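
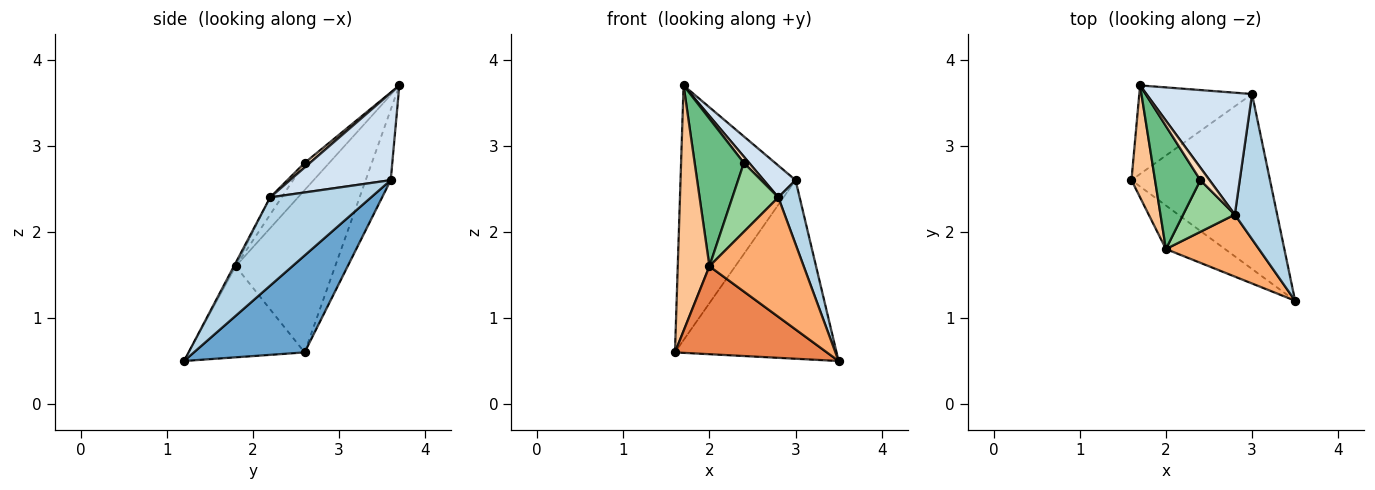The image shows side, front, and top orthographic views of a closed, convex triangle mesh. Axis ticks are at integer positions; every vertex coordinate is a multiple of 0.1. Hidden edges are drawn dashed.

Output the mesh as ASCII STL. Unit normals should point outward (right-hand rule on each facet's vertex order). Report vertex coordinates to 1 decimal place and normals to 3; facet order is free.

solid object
 facet normal 0.440 0.642 -0.629
  outer loop
   vertex 3.0 3.6 2.6
   vertex 3.5 1.2 0.5
   vertex 1.6 2.6 0.6
  endloop
 endfacet
 facet normal -0.201 0.925 -0.322
  outer loop
   vertex 3.0 3.6 2.6
   vertex 1.6 2.6 0.6
   vertex 1.7 3.7 3.7
  endloop
 endfacet
 facet normal 0.886 -0.187 0.425
  outer loop
   vertex 3.0 3.6 2.6
   vertex 2.8 2.2 2.4
   vertex 3.5 1.2 0.5
  endloop
 endfacet
 facet normal 0.624 -0.197 0.756
  outer loop
   vertex 3.0 3.6 2.6
   vertex 1.7 3.7 3.7
   vertex 2.8 2.2 2.4
  endloop
 endfacet
 facet normal -0.564 -0.740 -0.366
  outer loop
   vertex 2.0 1.8 1.6
   vertex 1.6 2.6 0.6
   vertex 3.5 1.2 0.5
  endloop
 endfacet
 facet normal -0.017 -0.887 0.461
  outer loop
   vertex 2.0 1.8 1.6
   vertex 3.5 1.2 0.5
   vertex 2.8 2.2 2.4
  endloop
 endfacet
 facet normal -0.944 -0.301 0.137
  outer loop
   vertex 2.0 1.8 1.6
   vertex 1.7 3.7 3.7
   vertex 1.6 2.6 0.6
  endloop
 endfacet
 facet normal 0.408 -0.408 0.816
  outer loop
   vertex 2.4 2.6 2.8
   vertex 2.8 2.2 2.4
   vertex 1.7 3.7 3.7
  endloop
 endfacet
 facet normal -0.359 -0.717 0.598
  outer loop
   vertex 2.4 2.6 2.8
   vertex 1.7 3.7 3.7
   vertex 2.0 1.8 1.6
  endloop
 endfacet
 facet normal -0.196 -0.784 0.588
  outer loop
   vertex 2.4 2.6 2.8
   vertex 2.0 1.8 1.6
   vertex 2.8 2.2 2.4
  endloop
 endfacet
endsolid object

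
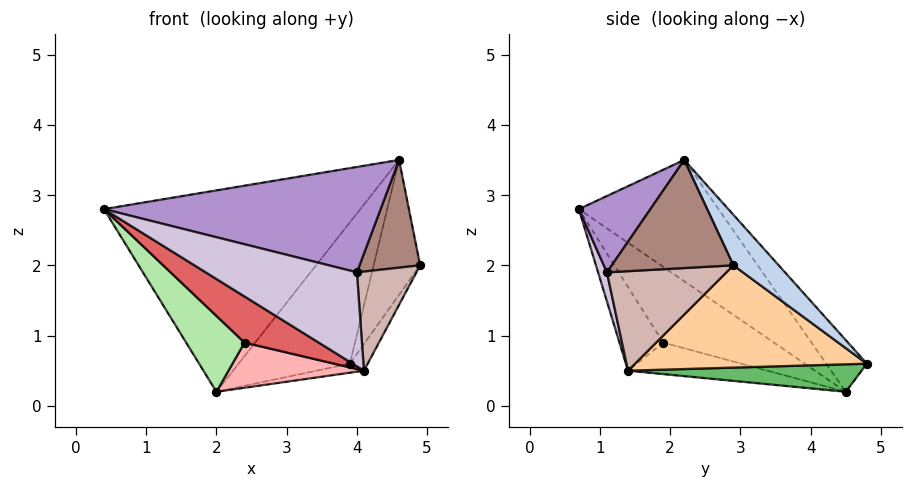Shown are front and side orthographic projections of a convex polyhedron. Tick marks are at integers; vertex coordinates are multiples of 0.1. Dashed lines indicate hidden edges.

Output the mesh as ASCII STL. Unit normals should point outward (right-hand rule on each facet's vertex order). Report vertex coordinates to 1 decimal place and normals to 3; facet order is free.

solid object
 facet normal -0.340 0.624 0.703
  outer loop
   vertex 4.6 2.2 3.5
   vertex 2.0 4.5 0.2
   vertex 0.4 0.7 2.8
  endloop
 endfacet
 facet normal 0.631 0.647 0.428
  outer loop
   vertex 3.9 4.8 0.6
   vertex 4.6 2.2 3.5
   vertex 4.9 2.9 2.0
  endloop
 endfacet
 facet normal -0.252 0.690 0.679
  outer loop
   vertex 3.9 4.8 0.6
   vertex 2.0 4.5 0.2
   vertex 4.6 2.2 3.5
  endloop
 endfacet
 facet normal 0.852 0.065 -0.520
  outer loop
   vertex 3.9 4.8 0.6
   vertex 4.9 2.9 2.0
   vertex 4.1 1.4 0.5
  endloop
 endfacet
 facet normal 0.200 0.041 -0.979
  outer loop
   vertex 3.9 4.8 0.6
   vertex 4.1 1.4 0.5
   vertex 2.0 4.5 0.2
  endloop
 endfacet
 facet normal -0.559 -0.295 -0.775
  outer loop
   vertex 2.4 1.9 0.9
   vertex 0.4 0.7 2.8
   vertex 2.0 4.5 0.2
  endloop
 endfacet
 facet normal -0.345 -0.586 -0.733
  outer loop
   vertex 2.4 1.9 0.9
   vertex 4.1 1.4 0.5
   vertex 0.4 0.7 2.8
  endloop
 endfacet
 facet normal -0.299 -0.291 -0.909
  outer loop
   vertex 2.4 1.9 0.9
   vertex 2.0 4.5 0.2
   vertex 4.1 1.4 0.5
  endloop
 endfacet
 facet normal 0.217 -0.840 0.496
  outer loop
   vertex 4.0 1.1 1.9
   vertex 4.6 2.2 3.5
   vertex 0.4 0.7 2.8
  endloop
 endfacet
 facet normal 0.057 -0.977 -0.205
  outer loop
   vertex 4.0 1.1 1.9
   vertex 0.4 0.7 2.8
   vertex 4.1 1.4 0.5
  endloop
 endfacet
 facet normal 0.895 -0.446 -0.029
  outer loop
   vertex 4.0 1.1 1.9
   vertex 4.9 2.9 2.0
   vertex 4.6 2.2 3.5
  endloop
 endfacet
 facet normal 0.895 -0.446 -0.032
  outer loop
   vertex 4.0 1.1 1.9
   vertex 4.1 1.4 0.5
   vertex 4.9 2.9 2.0
  endloop
 endfacet
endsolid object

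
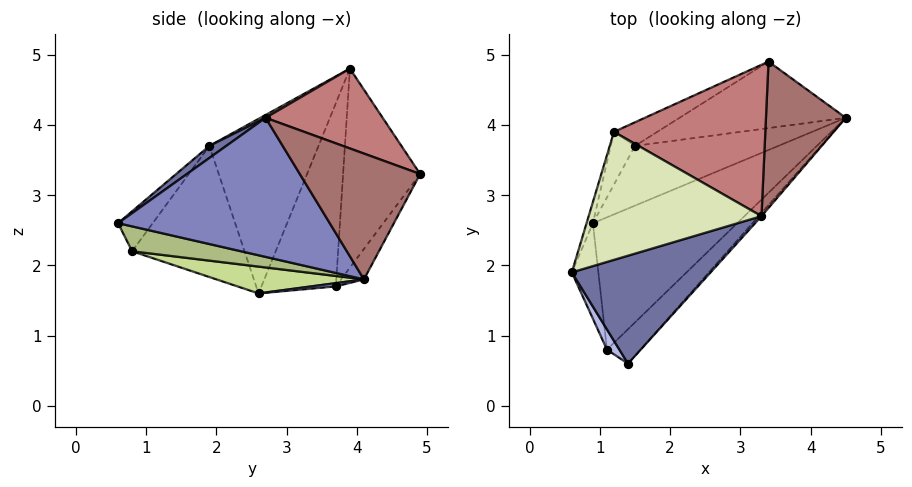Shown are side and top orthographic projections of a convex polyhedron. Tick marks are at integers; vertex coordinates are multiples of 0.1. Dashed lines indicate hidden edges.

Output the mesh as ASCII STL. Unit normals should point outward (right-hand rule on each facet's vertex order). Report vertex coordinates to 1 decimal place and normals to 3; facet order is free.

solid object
 facet normal 0.068 -0.620 0.782
  outer loop
   vertex 3.3 2.7 4.1
   vertex 0.6 1.9 3.7
   vertex 1.4 0.6 2.6
  endloop
 endfacet
 facet normal 0.747 -0.665 -0.015
  outer loop
   vertex 3.3 2.7 4.1
   vertex 1.4 0.6 2.6
   vertex 4.5 4.1 1.8
  endloop
 endfacet
 facet normal 0.023 0.078 -0.997
  outer loop
   vertex 1.5 3.7 1.7
   vertex 4.5 4.1 1.8
   vertex 0.9 2.6 1.6
  endloop
 endfacet
 facet normal -0.732 -0.643 0.227
  outer loop
   vertex 1.1 0.8 2.2
   vertex 1.4 0.6 2.6
   vertex 0.6 1.9 3.7
  endloop
 endfacet
 facet normal -0.965 -0.172 -0.195
  outer loop
   vertex 1.1 0.8 2.2
   vertex 0.6 1.9 3.7
   vertex 0.9 2.6 1.6
  endloop
 endfacet
 facet normal 0.486 -0.580 -0.654
  outer loop
   vertex 1.1 0.8 2.2
   vertex 4.5 4.1 1.8
   vertex 1.4 0.6 2.6
  endloop
 endfacet
 facet normal 0.175 -0.294 -0.940
  outer loop
   vertex 1.1 0.8 2.2
   vertex 0.9 2.6 1.6
   vertex 4.5 4.1 1.8
  endloop
 endfacet
 facet normal 0.014 -0.485 0.874
  outer loop
   vertex 1.2 3.9 4.8
   vertex 0.6 1.9 3.7
   vertex 3.3 2.7 4.1
  endloop
 endfacet
 facet normal -0.952 0.305 -0.034
  outer loop
   vertex 1.2 3.9 4.8
   vertex 0.9 2.6 1.6
   vertex 0.6 1.9 3.7
  endloop
 endfacet
 facet normal -0.868 0.484 -0.115
  outer loop
   vertex 1.2 3.9 4.8
   vertex 1.5 3.7 1.7
   vertex 0.9 2.6 1.6
  endloop
 endfacet
 facet normal -0.096 0.848 -0.522
  outer loop
   vertex 3.4 4.9 3.3
   vertex 4.5 4.1 1.8
   vertex 1.5 3.7 1.7
  endloop
 endfacet
 facet normal -0.468 0.878 -0.102
  outer loop
   vertex 3.4 4.9 3.3
   vertex 1.5 3.7 1.7
   vertex 1.2 3.9 4.8
  endloop
 endfacet
 facet normal 0.834 0.155 0.529
  outer loop
   vertex 3.4 4.9 3.3
   vertex 3.3 2.7 4.1
   vertex 4.5 4.1 1.8
  endloop
 endfacet
 facet normal 0.447 0.288 0.847
  outer loop
   vertex 3.4 4.9 3.3
   vertex 1.2 3.9 4.8
   vertex 3.3 2.7 4.1
  endloop
 endfacet
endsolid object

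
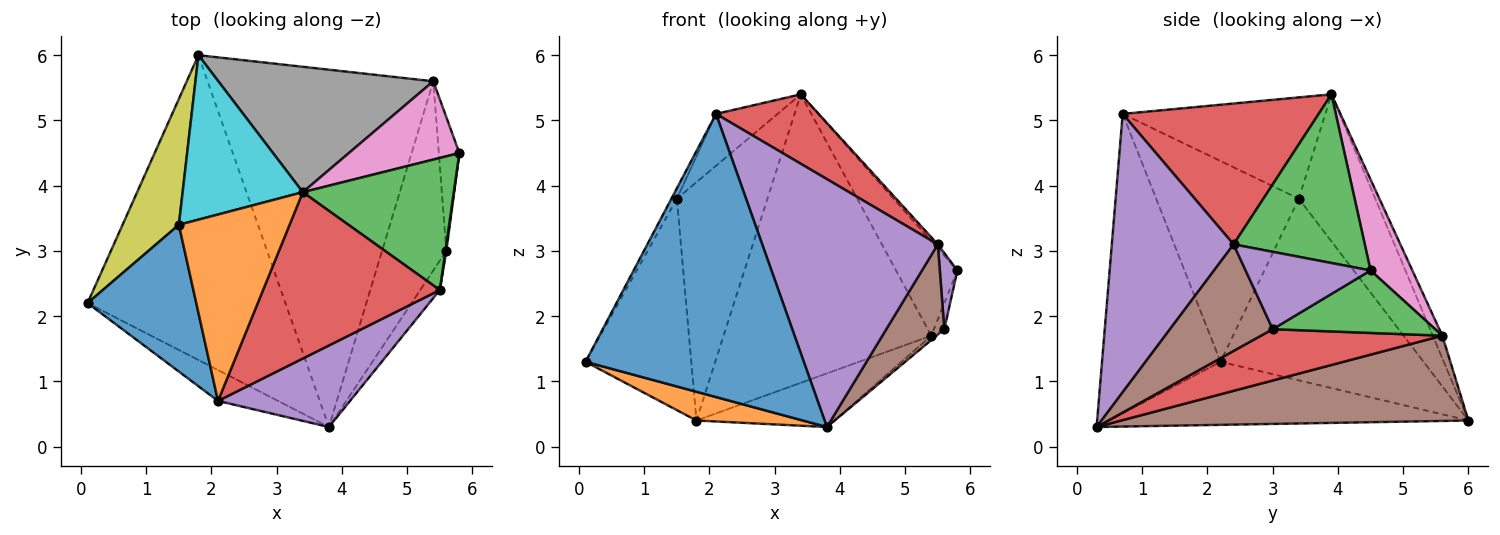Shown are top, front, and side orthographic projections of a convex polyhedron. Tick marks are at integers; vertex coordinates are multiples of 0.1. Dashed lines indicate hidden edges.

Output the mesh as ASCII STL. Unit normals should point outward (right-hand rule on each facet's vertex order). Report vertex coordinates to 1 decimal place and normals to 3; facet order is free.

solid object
 facet normal -0.475 -0.875 -0.095
  outer loop
   vertex 2.1 0.7 5.1
   vertex 0.1 2.2 1.3
   vertex 3.8 0.3 0.3
  endloop
 endfacet
 facet normal -0.302 -0.089 -0.949
  outer loop
   vertex 1.8 6.0 0.4
   vertex 3.8 0.3 0.3
   vertex 0.1 2.2 1.3
  endloop
 endfacet
 facet normal 0.745 0.021 0.667
  outer loop
   vertex 5.5 2.4 3.1
   vertex 5.8 4.5 2.7
   vertex 3.4 3.9 5.4
  endloop
 endfacet
 facet normal 0.592 -0.310 0.743
  outer loop
   vertex 5.5 2.4 3.1
   vertex 3.4 3.9 5.4
   vertex 2.1 0.7 5.1
  endloop
 endfacet
 facet normal 0.550 -0.793 0.261
  outer loop
   vertex 5.5 2.4 3.1
   vertex 2.1 0.7 5.1
   vertex 3.8 0.3 0.3
  endloop
 endfacet
 facet normal 0.350 0.139 -0.926
  outer loop
   vertex 5.4 5.6 1.7
   vertex 3.8 0.3 0.3
   vertex 1.8 6.0 0.4
  endloop
 endfacet
 facet normal 0.465 0.682 0.565
  outer loop
   vertex 5.4 5.6 1.7
   vertex 3.4 3.9 5.4
   vertex 5.8 4.5 2.7
  endloop
 endfacet
 facet normal -0.042 0.916 0.398
  outer loop
   vertex 5.4 5.6 1.7
   vertex 1.8 6.0 0.4
   vertex 3.4 3.9 5.4
  endloop
 endfacet
 facet normal -0.855 0.445 0.265
  outer loop
   vertex 1.5 3.4 3.8
   vertex 1.8 6.0 0.4
   vertex 0.1 2.2 1.3
  endloop
 endfacet
 facet normal -0.571 0.676 0.466
  outer loop
   vertex 1.5 3.4 3.8
   vertex 3.4 3.9 5.4
   vertex 1.8 6.0 0.4
  endloop
 endfacet
 facet normal -0.879 0.034 0.476
  outer loop
   vertex 1.5 3.4 3.8
   vertex 0.1 2.2 1.3
   vertex 2.1 0.7 5.1
  endloop
 endfacet
 facet normal -0.661 0.201 0.723
  outer loop
   vertex 1.5 3.4 3.8
   vertex 2.1 0.7 5.1
   vertex 3.4 3.9 5.4
  endloop
 endfacet
 facet normal 0.948 0.061 -0.312
  outer loop
   vertex 5.6 3.0 1.8
   vertex 5.4 5.6 1.7
   vertex 5.8 4.5 2.7
  endloop
 endfacet
 facet normal 0.624 0.018 -0.781
  outer loop
   vertex 5.6 3.0 1.8
   vertex 3.8 0.3 0.3
   vertex 5.4 5.6 1.7
  endloop
 endfacet
 facet normal 0.990 -0.139 0.012
  outer loop
   vertex 5.6 3.0 1.8
   vertex 5.8 4.5 2.7
   vertex 5.5 2.4 3.1
  endloop
 endfacet
 facet normal 0.860 -0.485 -0.158
  outer loop
   vertex 5.6 3.0 1.8
   vertex 5.5 2.4 3.1
   vertex 3.8 0.3 0.3
  endloop
 endfacet
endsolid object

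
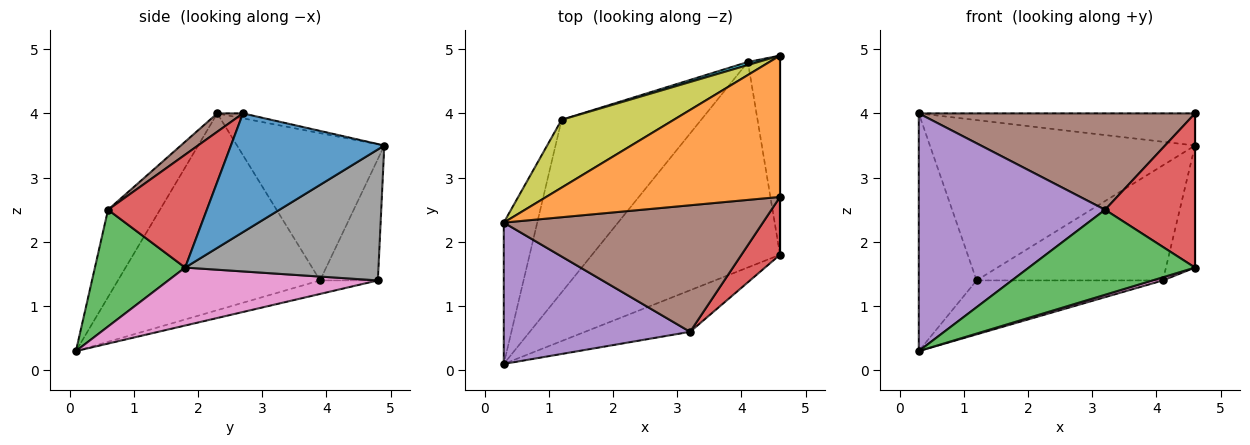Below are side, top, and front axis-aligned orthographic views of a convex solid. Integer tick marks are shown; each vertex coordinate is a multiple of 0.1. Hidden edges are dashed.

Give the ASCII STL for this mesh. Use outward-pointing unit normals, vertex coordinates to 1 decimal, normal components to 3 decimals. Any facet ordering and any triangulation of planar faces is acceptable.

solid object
 facet normal 1.000 0.000 0.000
  outer loop
   vertex 4.6 1.8 1.6
   vertex 4.6 4.9 3.5
   vertex 4.6 2.7 4.0
  endloop
 endfacet
 facet normal -0.021 0.222 0.975
  outer loop
   vertex 0.3 2.3 4.0
   vertex 4.6 2.7 4.0
   vertex 4.6 4.9 3.5
  endloop
 endfacet
 facet normal 0.439 -0.807 -0.395
  outer loop
   vertex 3.2 0.6 2.5
   vertex 0.3 0.1 0.3
   vertex 4.6 1.8 1.6
  endloop
 endfacet
 facet normal 0.717 -0.653 0.245
  outer loop
   vertex 3.2 0.6 2.5
   vertex 4.6 1.8 1.6
   vertex 4.6 2.7 4.0
  endloop
 endfacet
 facet normal -0.233 -0.836 0.497
  outer loop
   vertex 3.2 0.6 2.5
   vertex 0.3 2.3 4.0
   vertex 0.3 0.1 0.3
  endloop
 endfacet
 facet normal 0.056 -0.605 0.794
  outer loop
   vertex 3.2 0.6 2.5
   vertex 4.6 2.7 4.0
   vertex 0.3 2.3 4.0
  endloop
 endfacet
 facet normal 0.295 -0.015 -0.955
  outer loop
   vertex 4.1 4.8 1.4
   vertex 4.6 1.8 1.6
   vertex 0.3 0.1 0.3
  endloop
 endfacet
 facet normal 0.961 0.144 -0.236
  outer loop
   vertex 4.1 4.8 1.4
   vertex 4.6 4.9 3.5
   vertex 4.6 1.8 1.6
  endloop
 endfacet
 facet normal -0.455 0.820 0.347
  outer loop
   vertex 1.2 3.9 1.4
   vertex 0.3 2.3 4.0
   vertex 4.6 4.9 3.5
  endloop
 endfacet
 facet normal -0.296 0.955 0.025
  outer loop
   vertex 1.2 3.9 1.4
   vertex 4.6 4.9 3.5
   vertex 4.1 4.8 1.4
  endloop
 endfacet
 facet normal -0.949 0.271 -0.161
  outer loop
   vertex 1.2 3.9 1.4
   vertex 0.3 0.1 0.3
   vertex 0.3 2.3 4.0
  endloop
 endfacet
 facet normal -0.092 0.297 -0.950
  outer loop
   vertex 1.2 3.9 1.4
   vertex 4.1 4.8 1.4
   vertex 0.3 0.1 0.3
  endloop
 endfacet
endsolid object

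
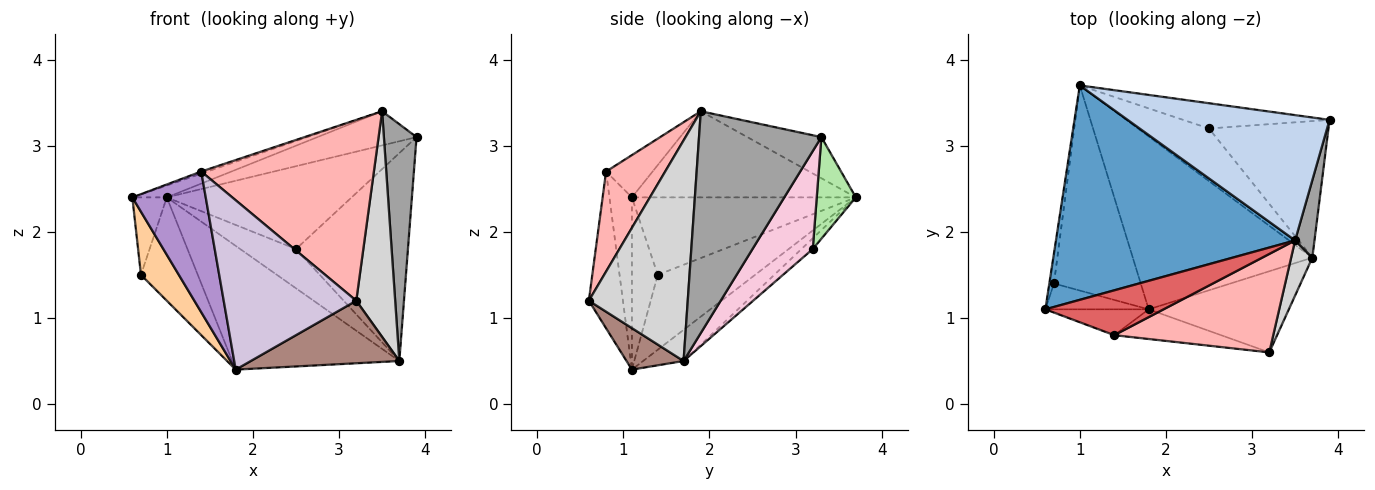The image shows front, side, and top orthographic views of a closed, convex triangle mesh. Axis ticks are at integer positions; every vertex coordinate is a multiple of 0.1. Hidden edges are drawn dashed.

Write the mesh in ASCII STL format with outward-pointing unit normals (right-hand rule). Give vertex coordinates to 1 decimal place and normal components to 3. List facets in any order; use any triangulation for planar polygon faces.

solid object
 facet normal -0.338 0.052 0.940
  outer loop
   vertex 3.5 1.9 3.4
   vertex 1.0 3.7 2.4
   vertex 0.6 1.1 2.4
  endloop
 endfacet
 facet normal -0.193 0.258 0.947
  outer loop
   vertex 3.5 1.9 3.4
   vertex 3.9 3.3 3.1
   vertex 1.0 3.7 2.4
  endloop
 endfacet
 facet normal -0.987 0.152 -0.059
  outer loop
   vertex 0.7 1.4 1.5
   vertex 0.6 1.1 2.4
   vertex 1.0 3.7 2.4
  endloop
 endfacet
 facet normal -0.534 -0.783 -0.320
  outer loop
   vertex 0.7 1.4 1.5
   vertex 1.8 1.1 0.4
   vertex 0.6 1.1 2.4
  endloop
 endfacet
 facet normal -0.610 0.356 -0.707
  outer loop
   vertex 0.7 1.4 1.5
   vertex 1.0 3.7 2.4
   vertex 1.8 1.1 0.4
  endloop
 endfacet
 facet normal 0.198 0.938 -0.286
  outer loop
   vertex 2.5 3.2 1.8
   vertex 1.0 3.7 2.4
   vertex 3.9 3.3 3.1
  endloop
 endfacet
 facet normal -0.336 0.044 0.941
  outer loop
   vertex 1.4 0.8 2.7
   vertex 3.5 1.9 3.4
   vertex 0.6 1.1 2.4
  endloop
 endfacet
 facet normal 0.288 -0.841 0.458
  outer loop
   vertex 1.4 0.8 2.7
   vertex 3.2 0.6 1.2
   vertex 3.5 1.9 3.4
  endloop
 endfacet
 facet normal -0.288 -0.942 -0.173
  outer loop
   vertex 1.4 0.8 2.7
   vertex 0.6 1.1 2.4
   vertex 1.8 1.1 0.4
  endloop
 endfacet
 facet normal -0.245 -0.955 -0.167
  outer loop
   vertex 1.4 0.8 2.7
   vertex 1.8 1.1 0.4
   vertex 3.2 0.6 1.2
  endloop
 endfacet
 facet normal 0.228 -0.594 -0.771
  outer loop
   vertex 3.7 1.7 0.5
   vertex 3.2 0.6 1.2
   vertex 1.8 1.1 0.4
  endloop
 endfacet
 facet normal -0.140 0.576 -0.805
  outer loop
   vertex 3.7 1.7 0.5
   vertex 1.8 1.1 0.4
   vertex 1.0 3.7 2.4
  endloop
 endfacet
 facet normal -0.121 0.593 -0.796
  outer loop
   vertex 3.7 1.7 0.5
   vertex 1.0 3.7 2.4
   vertex 2.5 3.2 1.8
  endloop
 endfacet
 facet normal 0.410 0.762 -0.501
  outer loop
   vertex 3.7 1.7 0.5
   vertex 2.5 3.2 1.8
   vertex 3.9 3.3 3.1
  endloop
 endfacet
 facet normal 0.963 -0.257 0.084
  outer loop
   vertex 3.7 1.7 0.5
   vertex 3.9 3.3 3.1
   vertex 3.5 1.9 3.4
  endloop
 endfacet
 facet normal 0.927 -0.365 0.089
  outer loop
   vertex 3.7 1.7 0.5
   vertex 3.5 1.9 3.4
   vertex 3.2 0.6 1.2
  endloop
 endfacet
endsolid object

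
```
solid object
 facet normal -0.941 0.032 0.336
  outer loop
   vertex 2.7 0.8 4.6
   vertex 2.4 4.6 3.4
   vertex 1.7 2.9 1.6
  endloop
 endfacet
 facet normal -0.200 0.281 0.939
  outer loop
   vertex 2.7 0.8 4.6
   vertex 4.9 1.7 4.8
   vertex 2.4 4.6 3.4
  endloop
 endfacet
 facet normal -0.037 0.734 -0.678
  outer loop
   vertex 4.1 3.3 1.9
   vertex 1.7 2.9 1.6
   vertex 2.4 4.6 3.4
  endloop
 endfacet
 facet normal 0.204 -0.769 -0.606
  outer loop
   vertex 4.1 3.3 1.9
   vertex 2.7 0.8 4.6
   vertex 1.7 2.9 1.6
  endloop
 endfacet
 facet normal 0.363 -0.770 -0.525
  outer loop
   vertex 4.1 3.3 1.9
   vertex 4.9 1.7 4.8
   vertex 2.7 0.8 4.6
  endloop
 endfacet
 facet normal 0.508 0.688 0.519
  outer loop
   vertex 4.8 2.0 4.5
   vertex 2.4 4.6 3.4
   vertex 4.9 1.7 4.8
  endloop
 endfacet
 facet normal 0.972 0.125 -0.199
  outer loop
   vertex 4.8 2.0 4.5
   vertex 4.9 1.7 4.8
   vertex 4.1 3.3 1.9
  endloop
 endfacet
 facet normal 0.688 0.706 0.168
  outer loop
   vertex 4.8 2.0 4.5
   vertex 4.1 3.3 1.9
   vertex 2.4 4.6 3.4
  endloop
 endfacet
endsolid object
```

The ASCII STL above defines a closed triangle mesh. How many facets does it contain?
8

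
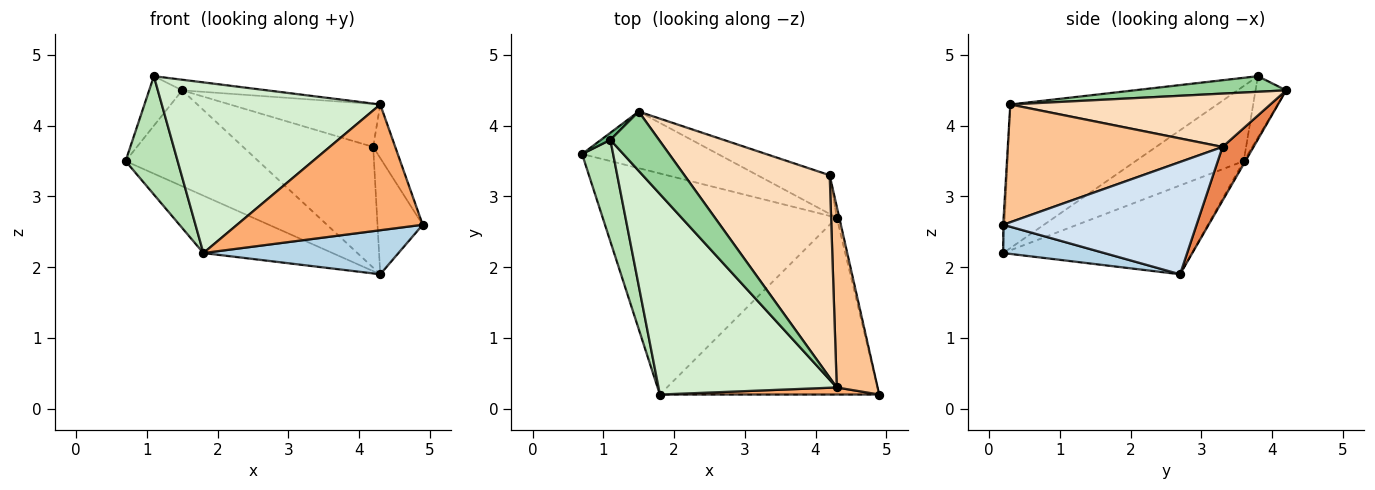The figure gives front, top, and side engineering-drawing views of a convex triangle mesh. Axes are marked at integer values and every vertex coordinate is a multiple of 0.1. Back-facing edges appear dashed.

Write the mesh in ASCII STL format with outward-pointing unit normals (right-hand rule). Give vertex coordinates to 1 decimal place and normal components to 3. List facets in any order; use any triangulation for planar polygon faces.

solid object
 facet normal -0.011 0.861 -0.508
  outer loop
   vertex 1.5 4.2 4.5
   vertex 4.3 2.7 1.9
   vertex 0.7 3.6 3.5
  endloop
 endfacet
 facet normal -0.345 0.236 -0.909
  outer loop
   vertex 1.8 0.2 2.2
   vertex 0.7 3.6 3.5
   vertex 4.3 2.7 1.9
  endloop
 endfacet
 facet normal 0.124 -0.240 -0.963
  outer loop
   vertex 1.8 0.2 2.2
   vertex 4.3 2.7 1.9
   vertex 4.9 0.2 2.6
  endloop
 endfacet
 facet normal 0.974 0.228 -0.022
  outer loop
   vertex 4.2 3.3 3.7
   vertex 4.9 0.2 2.6
   vertex 4.3 2.7 1.9
  endloop
 endfacet
 facet normal 0.221 0.929 -0.297
  outer loop
   vertex 4.2 3.3 3.7
   vertex 4.3 2.7 1.9
   vertex 1.5 4.2 4.5
  endloop
 endfacet
 facet normal -0.007 -0.998 0.056
  outer loop
   vertex 4.3 0.3 4.3
   vertex 1.8 0.2 2.2
   vertex 4.9 0.2 2.6
  endloop
 endfacet
 facet normal 0.940 0.097 0.326
  outer loop
   vertex 4.3 0.3 4.3
   vertex 4.9 0.2 2.6
   vertex 4.2 3.3 3.7
  endloop
 endfacet
 facet normal 0.338 0.195 0.921
  outer loop
   vertex 4.3 0.3 4.3
   vertex 4.2 3.3 3.7
   vertex 1.5 4.2 4.5
  endloop
 endfacet
 facet normal -0.677 0.729 0.104
  outer loop
   vertex 1.1 3.8 4.7
   vertex 1.5 4.2 4.5
   vertex 0.7 3.6 3.5
  endloop
 endfacet
 facet normal 0.301 0.168 0.939
  outer loop
   vertex 1.1 3.8 4.7
   vertex 4.3 0.3 4.3
   vertex 1.5 4.2 4.5
  endloop
 endfacet
 facet normal -0.844 -0.407 0.349
  outer loop
   vertex 1.1 3.8 4.7
   vertex 0.7 3.6 3.5
   vertex 1.8 0.2 2.2
  endloop
 endfacet
 facet normal -0.523 -0.552 0.649
  outer loop
   vertex 1.1 3.8 4.7
   vertex 1.8 0.2 2.2
   vertex 4.3 0.3 4.3
  endloop
 endfacet
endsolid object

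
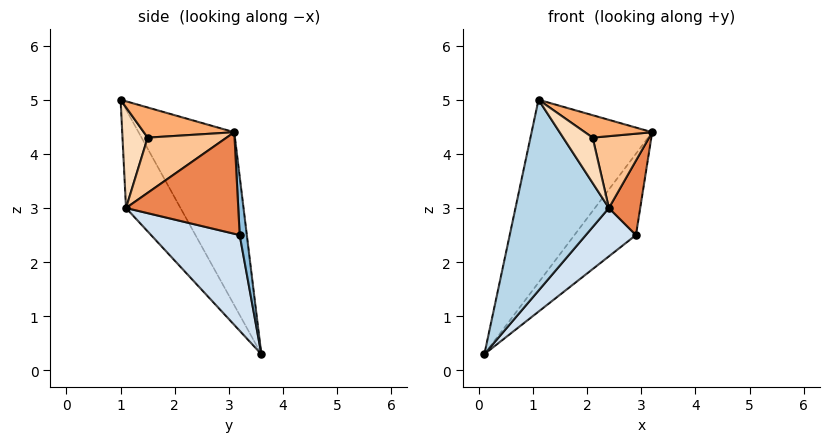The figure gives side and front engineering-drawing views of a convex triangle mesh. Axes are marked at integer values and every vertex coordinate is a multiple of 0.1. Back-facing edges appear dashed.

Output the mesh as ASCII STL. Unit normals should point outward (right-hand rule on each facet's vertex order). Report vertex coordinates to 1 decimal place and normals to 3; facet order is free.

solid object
 facet normal -0.541 0.682 0.492
  outer loop
   vertex 1.1 1.0 5.0
   vertex 3.2 3.1 4.4
   vertex 0.1 3.6 0.3
  endloop
 endfacet
 facet normal 0.115 0.993 0.034
  outer loop
   vertex 2.9 3.2 2.5
   vertex 0.1 3.6 0.3
   vertex 3.2 3.1 4.4
  endloop
 endfacet
 facet normal -0.472 -0.810 -0.348
  outer loop
   vertex 2.4 1.1 3.0
   vertex 1.1 1.0 5.0
   vertex 0.1 3.6 0.3
  endloop
 endfacet
 facet normal 0.558 -0.316 -0.768
  outer loop
   vertex 2.4 1.1 3.0
   vertex 0.1 3.6 0.3
   vertex 2.9 3.2 2.5
  endloop
 endfacet
 facet normal 0.950 -0.265 -0.164
  outer loop
   vertex 2.4 1.1 3.0
   vertex 2.9 3.2 2.5
   vertex 3.2 3.1 4.4
  endloop
 endfacet
 facet normal 0.651 -0.484 0.584
  outer loop
   vertex 2.1 1.5 4.3
   vertex 3.2 3.1 4.4
   vertex 1.1 1.0 5.0
  endloop
 endfacet
 facet normal 0.763 -0.546 0.344
  outer loop
   vertex 2.1 1.5 4.3
   vertex 2.4 1.1 3.0
   vertex 3.2 3.1 4.4
  endloop
 endfacet
 facet normal 0.606 -0.710 0.358
  outer loop
   vertex 2.1 1.5 4.3
   vertex 1.1 1.0 5.0
   vertex 2.4 1.1 3.0
  endloop
 endfacet
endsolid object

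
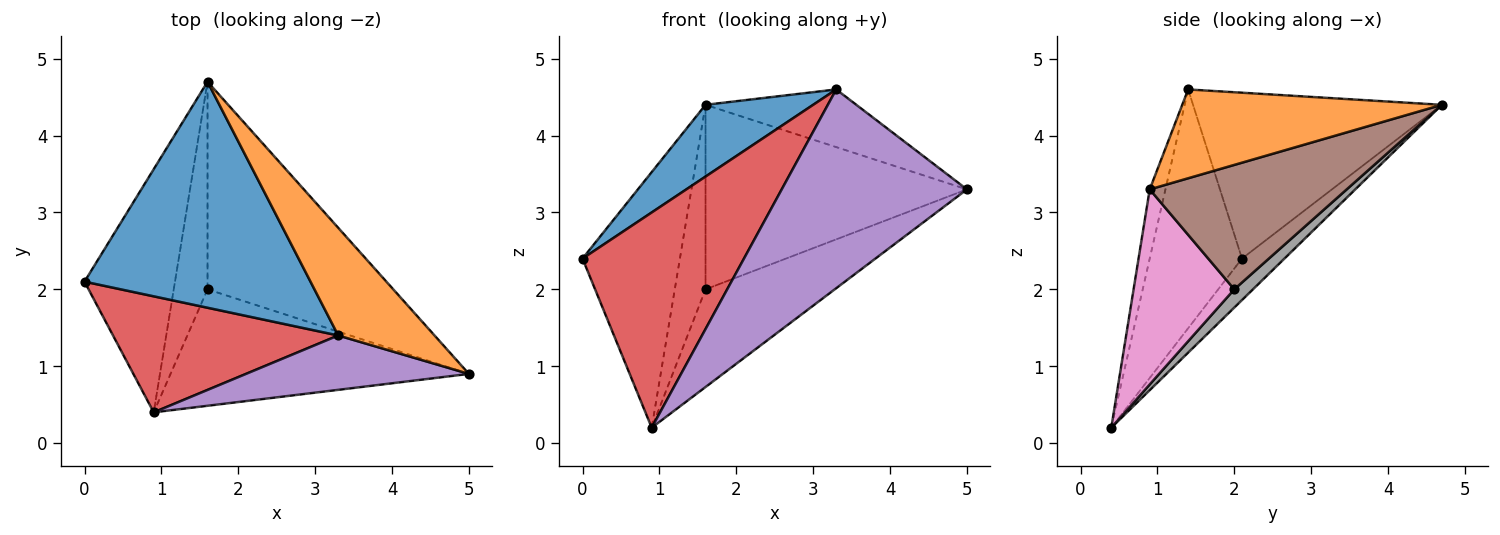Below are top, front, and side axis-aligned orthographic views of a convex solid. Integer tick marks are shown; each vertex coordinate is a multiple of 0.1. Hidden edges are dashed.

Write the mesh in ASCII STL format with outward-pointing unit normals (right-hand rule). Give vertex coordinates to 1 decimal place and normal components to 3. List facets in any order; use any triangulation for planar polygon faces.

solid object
 facet normal -0.573 -0.248 0.781
  outer loop
   vertex 3.3 1.4 4.6
   vertex 1.6 4.7 4.4
   vertex 0.0 2.1 2.4
  endloop
 endfacet
 facet normal 0.631 0.366 0.684
  outer loop
   vertex 3.3 1.4 4.6
   vertex 5.0 0.9 3.3
   vertex 1.6 4.7 4.4
  endloop
 endfacet
 facet normal -0.301 0.691 -0.657
  outer loop
   vertex 0.9 0.4 0.2
   vertex 0.0 2.1 2.4
   vertex 1.6 4.7 4.4
  endloop
 endfacet
 facet normal -0.449 -0.786 0.424
  outer loop
   vertex 0.9 0.4 0.2
   vertex 3.3 1.4 4.6
   vertex 0.0 2.1 2.4
  endloop
 endfacet
 facet normal -0.082 -0.961 0.263
  outer loop
   vertex 0.9 0.4 0.2
   vertex 5.0 0.9 3.3
   vertex 3.3 1.4 4.6
  endloop
 endfacet
 facet normal 0.448 0.594 -0.668
  outer loop
   vertex 1.6 2.0 2.0
   vertex 1.6 4.7 4.4
   vertex 5.0 0.9 3.3
  endloop
 endfacet
 facet normal 0.448 0.575 -0.685
  outer loop
   vertex 1.6 2.0 2.0
   vertex 5.0 0.9 3.3
   vertex 0.9 0.4 0.2
  endloop
 endfacet
 facet normal 0.374 0.616 -0.693
  outer loop
   vertex 1.6 2.0 2.0
   vertex 0.9 0.4 0.2
   vertex 1.6 4.7 4.4
  endloop
 endfacet
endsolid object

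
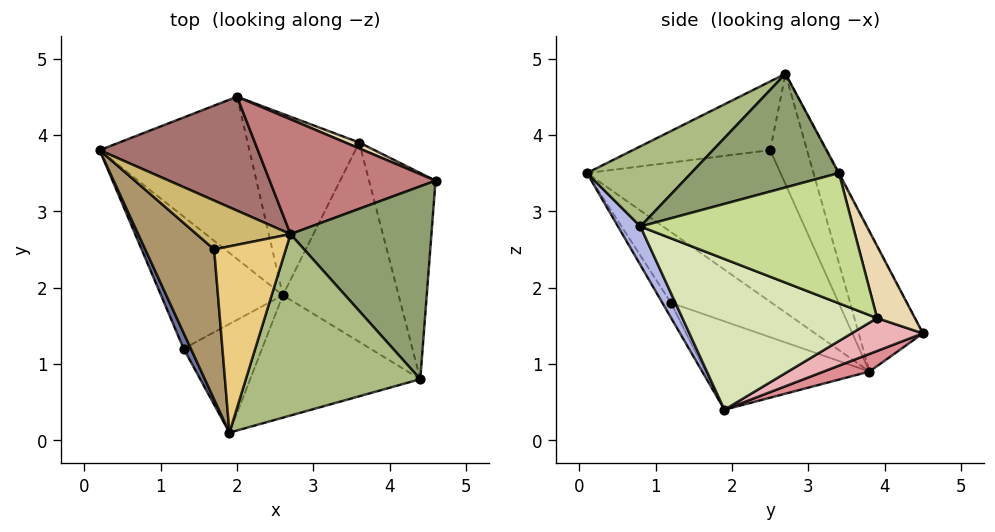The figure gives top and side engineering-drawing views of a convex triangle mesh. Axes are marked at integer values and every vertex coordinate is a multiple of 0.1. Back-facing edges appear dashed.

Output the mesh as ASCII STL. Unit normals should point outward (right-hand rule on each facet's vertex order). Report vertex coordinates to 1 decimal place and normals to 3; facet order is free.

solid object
 facet normal -0.928 -0.360 0.095
  outer loop
   vertex 1.3 1.2 1.8
   vertex 1.9 0.1 3.5
   vertex 0.2 3.8 0.9
  endloop
 endfacet
 facet normal -0.519 -0.467 -0.716
  outer loop
   vertex 1.3 1.2 1.8
   vertex 0.2 3.8 0.9
   vertex 2.6 1.9 0.4
  endloop
 endfacet
 facet normal -0.098 -0.851 -0.516
  outer loop
   vertex 1.3 1.2 1.8
   vertex 2.6 1.9 0.4
   vertex 1.9 0.1 3.5
  endloop
 endfacet
 facet normal 0.109 -0.870 -0.481
  outer loop
   vertex 4.4 0.8 2.8
   vertex 1.9 0.1 3.5
   vertex 2.6 1.9 0.4
  endloop
 endfacet
 facet normal 0.608 -0.250 0.754
  outer loop
   vertex 4.4 0.8 2.8
   vertex 4.6 3.4 3.5
   vertex 2.7 2.7 4.8
  endloop
 endfacet
 facet normal 0.361 -0.504 0.785
  outer loop
   vertex 4.4 0.8 2.8
   vertex 2.7 2.7 4.8
   vertex 1.9 0.1 3.5
  endloop
 endfacet
 facet normal 0.889 0.054 -0.454
  outer loop
   vertex 4.4 0.8 2.8
   vertex 3.6 3.9 1.6
   vertex 4.6 3.4 3.5
  endloop
 endfacet
 facet normal 0.793 -0.031 -0.609
  outer loop
   vertex 4.4 0.8 2.8
   vertex 2.6 1.9 0.4
   vertex 3.6 3.9 1.6
  endloop
 endfacet
 facet normal -0.903 -0.127 0.410
  outer loop
   vertex 1.7 2.5 3.8
   vertex 0.2 3.8 0.9
   vertex 1.9 0.1 3.5
  endloop
 endfacet
 facet normal -0.662 0.493 0.564
  outer loop
   vertex 1.7 2.5 3.8
   vertex 2.7 2.7 4.8
   vertex 0.2 3.8 0.9
  endloop
 endfacet
 facet normal -0.685 -0.146 0.714
  outer loop
   vertex 1.7 2.5 3.8
   vertex 1.9 0.1 3.5
   vertex 2.7 2.7 4.8
  endloop
 endfacet
 facet normal 0.343 0.937 0.066
  outer loop
   vertex 2.0 4.5 1.4
   vertex 4.6 3.4 3.5
   vertex 3.6 3.9 1.6
  endloop
 endfacet
 facet normal -0.431 0.758 0.490
  outer loop
   vertex 2.0 4.5 1.4
   vertex 0.2 3.8 0.9
   vertex 2.7 2.7 4.8
  endloop
 endfacet
 facet normal -0.005 0.883 0.469
  outer loop
   vertex 2.0 4.5 1.4
   vertex 2.7 2.7 4.8
   vertex 4.6 3.4 3.5
  endloop
 endfacet
 facet normal 0.108 0.379 -0.919
  outer loop
   vertex 2.0 4.5 1.4
   vertex 2.6 1.9 0.4
   vertex 0.2 3.8 0.9
  endloop
 endfacet
 facet normal 0.259 0.398 -0.880
  outer loop
   vertex 2.0 4.5 1.4
   vertex 3.6 3.9 1.6
   vertex 2.6 1.9 0.4
  endloop
 endfacet
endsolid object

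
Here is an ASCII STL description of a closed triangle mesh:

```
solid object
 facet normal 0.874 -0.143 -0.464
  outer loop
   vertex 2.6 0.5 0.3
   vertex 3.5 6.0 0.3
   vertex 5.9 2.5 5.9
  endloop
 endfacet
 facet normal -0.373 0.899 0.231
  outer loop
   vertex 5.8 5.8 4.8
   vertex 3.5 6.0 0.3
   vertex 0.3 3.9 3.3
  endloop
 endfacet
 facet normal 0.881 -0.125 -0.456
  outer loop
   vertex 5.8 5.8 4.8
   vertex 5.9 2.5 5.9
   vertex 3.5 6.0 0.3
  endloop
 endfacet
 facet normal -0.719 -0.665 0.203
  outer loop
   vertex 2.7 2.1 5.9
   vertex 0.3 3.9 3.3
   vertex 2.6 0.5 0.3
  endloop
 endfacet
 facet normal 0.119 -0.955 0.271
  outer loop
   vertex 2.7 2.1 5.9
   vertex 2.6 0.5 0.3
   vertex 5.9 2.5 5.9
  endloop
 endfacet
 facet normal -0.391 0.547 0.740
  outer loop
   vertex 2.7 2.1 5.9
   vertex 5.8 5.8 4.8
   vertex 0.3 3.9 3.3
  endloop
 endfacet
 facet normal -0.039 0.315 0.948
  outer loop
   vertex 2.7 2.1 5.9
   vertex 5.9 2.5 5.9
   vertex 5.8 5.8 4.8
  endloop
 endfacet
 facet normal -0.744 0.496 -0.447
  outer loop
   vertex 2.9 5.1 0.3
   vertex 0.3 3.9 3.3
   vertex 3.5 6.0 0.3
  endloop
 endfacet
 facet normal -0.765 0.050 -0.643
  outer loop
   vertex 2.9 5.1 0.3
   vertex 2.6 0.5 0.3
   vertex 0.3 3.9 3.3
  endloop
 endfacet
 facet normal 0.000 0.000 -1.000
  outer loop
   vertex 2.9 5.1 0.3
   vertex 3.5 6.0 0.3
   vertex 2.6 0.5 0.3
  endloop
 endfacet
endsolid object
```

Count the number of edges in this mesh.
15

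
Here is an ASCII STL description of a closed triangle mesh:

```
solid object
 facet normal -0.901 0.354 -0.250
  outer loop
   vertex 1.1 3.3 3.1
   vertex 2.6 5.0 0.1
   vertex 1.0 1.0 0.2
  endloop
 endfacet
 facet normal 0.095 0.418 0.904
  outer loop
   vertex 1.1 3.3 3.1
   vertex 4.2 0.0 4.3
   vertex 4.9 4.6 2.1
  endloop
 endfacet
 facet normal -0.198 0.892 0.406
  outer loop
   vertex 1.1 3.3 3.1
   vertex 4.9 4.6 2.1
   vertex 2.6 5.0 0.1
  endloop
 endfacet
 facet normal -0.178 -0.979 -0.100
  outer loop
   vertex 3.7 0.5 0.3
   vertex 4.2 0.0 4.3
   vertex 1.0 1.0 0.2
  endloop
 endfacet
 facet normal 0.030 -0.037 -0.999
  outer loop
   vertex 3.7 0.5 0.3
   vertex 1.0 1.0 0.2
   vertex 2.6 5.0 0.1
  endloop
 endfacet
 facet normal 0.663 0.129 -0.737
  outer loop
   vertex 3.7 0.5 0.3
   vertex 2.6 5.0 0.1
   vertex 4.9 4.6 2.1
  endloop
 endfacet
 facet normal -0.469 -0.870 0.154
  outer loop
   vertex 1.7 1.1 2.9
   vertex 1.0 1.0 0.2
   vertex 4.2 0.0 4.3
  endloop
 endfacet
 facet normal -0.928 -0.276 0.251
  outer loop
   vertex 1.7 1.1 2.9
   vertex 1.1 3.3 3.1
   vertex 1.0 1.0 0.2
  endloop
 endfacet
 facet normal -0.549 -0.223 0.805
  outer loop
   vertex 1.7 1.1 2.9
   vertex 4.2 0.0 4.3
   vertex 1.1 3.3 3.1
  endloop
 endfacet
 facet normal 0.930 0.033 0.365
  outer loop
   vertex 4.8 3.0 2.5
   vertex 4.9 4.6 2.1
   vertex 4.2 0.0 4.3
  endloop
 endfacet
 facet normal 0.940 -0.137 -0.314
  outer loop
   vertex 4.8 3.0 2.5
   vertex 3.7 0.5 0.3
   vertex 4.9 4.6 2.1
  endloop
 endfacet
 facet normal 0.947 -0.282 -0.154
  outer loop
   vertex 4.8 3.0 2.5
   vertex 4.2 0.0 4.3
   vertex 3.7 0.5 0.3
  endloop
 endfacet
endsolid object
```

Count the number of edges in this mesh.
18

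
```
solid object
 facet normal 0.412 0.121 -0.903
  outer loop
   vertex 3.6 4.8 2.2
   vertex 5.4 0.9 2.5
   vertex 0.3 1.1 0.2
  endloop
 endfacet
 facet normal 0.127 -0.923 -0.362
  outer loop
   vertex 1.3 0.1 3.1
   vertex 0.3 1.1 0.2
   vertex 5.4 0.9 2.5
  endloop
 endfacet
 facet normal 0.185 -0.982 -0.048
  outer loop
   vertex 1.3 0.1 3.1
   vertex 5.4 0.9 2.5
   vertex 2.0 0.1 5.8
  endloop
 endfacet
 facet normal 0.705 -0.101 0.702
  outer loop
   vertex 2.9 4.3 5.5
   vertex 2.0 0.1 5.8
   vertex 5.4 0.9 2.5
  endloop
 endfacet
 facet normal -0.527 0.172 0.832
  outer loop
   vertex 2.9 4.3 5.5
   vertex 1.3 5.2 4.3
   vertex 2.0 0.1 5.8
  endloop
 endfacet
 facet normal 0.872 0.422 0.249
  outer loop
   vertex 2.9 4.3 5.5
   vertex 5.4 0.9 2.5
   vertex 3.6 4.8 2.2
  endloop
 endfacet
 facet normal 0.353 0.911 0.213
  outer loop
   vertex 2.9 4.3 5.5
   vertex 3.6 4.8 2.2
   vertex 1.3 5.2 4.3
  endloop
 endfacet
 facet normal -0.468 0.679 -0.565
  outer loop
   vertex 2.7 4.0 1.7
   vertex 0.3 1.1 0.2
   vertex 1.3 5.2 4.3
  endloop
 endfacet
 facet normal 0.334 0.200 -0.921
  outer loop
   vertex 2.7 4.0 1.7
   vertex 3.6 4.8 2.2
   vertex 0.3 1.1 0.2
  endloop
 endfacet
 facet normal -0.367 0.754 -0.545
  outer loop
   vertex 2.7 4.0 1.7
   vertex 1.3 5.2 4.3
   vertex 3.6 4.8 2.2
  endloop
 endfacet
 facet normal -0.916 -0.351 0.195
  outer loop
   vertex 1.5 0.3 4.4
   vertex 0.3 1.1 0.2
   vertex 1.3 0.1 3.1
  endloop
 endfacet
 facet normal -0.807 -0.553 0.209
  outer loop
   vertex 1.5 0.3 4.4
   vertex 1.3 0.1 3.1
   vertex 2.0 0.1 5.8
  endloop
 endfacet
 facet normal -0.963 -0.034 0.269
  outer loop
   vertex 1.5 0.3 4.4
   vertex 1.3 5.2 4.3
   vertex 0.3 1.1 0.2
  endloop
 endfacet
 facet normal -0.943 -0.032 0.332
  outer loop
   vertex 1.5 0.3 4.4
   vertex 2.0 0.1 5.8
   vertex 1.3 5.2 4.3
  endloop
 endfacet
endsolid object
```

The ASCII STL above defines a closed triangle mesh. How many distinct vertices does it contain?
9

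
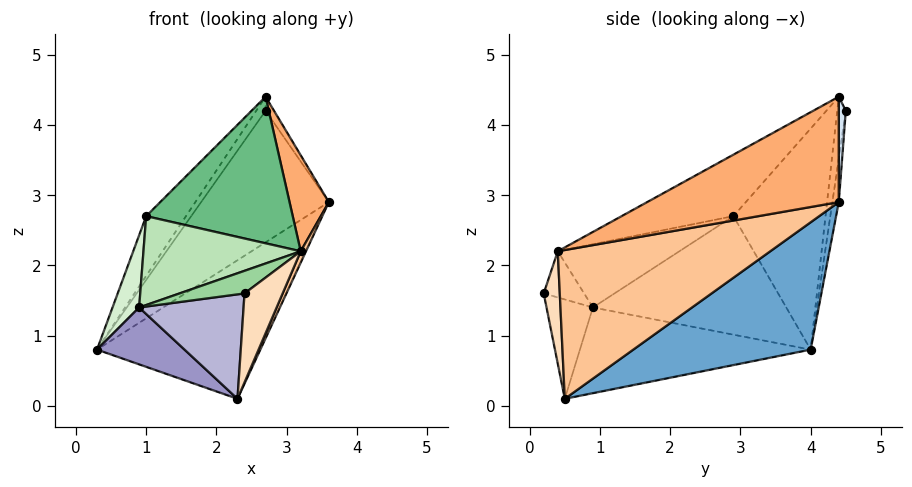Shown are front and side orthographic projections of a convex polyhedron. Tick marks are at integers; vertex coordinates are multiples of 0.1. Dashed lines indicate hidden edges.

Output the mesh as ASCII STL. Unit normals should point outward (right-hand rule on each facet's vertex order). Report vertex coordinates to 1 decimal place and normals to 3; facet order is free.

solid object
 facet normal 0.452 0.416 -0.789
  outer loop
   vertex 2.3 0.5 0.1
   vertex 0.3 4.0 0.8
   vertex 3.6 4.4 2.9
  endloop
 endfacet
 facet normal -0.050 0.993 -0.111
  outer loop
   vertex 2.7 4.5 4.2
   vertex 3.6 4.4 2.9
   vertex 0.3 4.0 0.8
  endloop
 endfacet
 facet normal -0.634 0.692 0.346
  outer loop
   vertex 2.7 4.5 4.2
   vertex 0.3 4.0 0.8
   vertex 2.7 4.4 4.4
  endloop
 endfacet
 facet normal 0.598 0.717 0.359
  outer loop
   vertex 2.7 4.5 4.2
   vertex 2.7 4.4 4.4
   vertex 3.6 4.4 2.9
  endloop
 endfacet
 facet normal -0.798 0.345 0.494
  outer loop
   vertex 1.0 2.9 2.7
   vertex 2.7 4.4 4.4
   vertex 0.3 4.0 0.8
  endloop
 endfacet
 facet normal 0.845 -0.173 0.507
  outer loop
   vertex 3.2 0.4 2.2
   vertex 3.6 4.4 2.9
   vertex 2.7 4.4 4.4
  endloop
 endfacet
 facet normal 0.919 -0.023 -0.395
  outer loop
   vertex 3.2 0.4 2.2
   vertex 2.3 0.5 0.1
   vertex 3.6 4.4 2.9
  endloop
 endfacet
 facet normal 0.380 -0.902 -0.206
  outer loop
   vertex 3.2 0.4 2.2
   vertex 2.4 0.2 1.6
   vertex 2.3 0.5 0.1
  endloop
 endfacet
 facet normal -0.368 -0.483 0.794
  outer loop
   vertex 3.2 0.4 2.2
   vertex 2.7 4.4 4.4
   vertex 1.0 2.9 2.7
  endloop
 endfacet
 facet normal -0.376 -0.604 0.702
  outer loop
   vertex 0.9 0.9 1.4
   vertex 2.4 0.2 1.6
   vertex 3.2 0.4 2.2
  endloop
 endfacet
 facet normal -0.379 -0.491 0.784
  outer loop
   vertex 0.9 0.9 1.4
   vertex 3.2 0.4 2.2
   vertex 1.0 2.9 2.7
  endloop
 endfacet
 facet normal -0.952 -0.131 0.275
  outer loop
   vertex 0.9 0.9 1.4
   vertex 1.0 2.9 2.7
   vertex 0.3 4.0 0.8
  endloop
 endfacet
 facet normal -0.696 -0.264 -0.668
  outer loop
   vertex 0.9 0.9 1.4
   vertex 0.3 4.0 0.8
   vertex 2.3 0.5 0.1
  endloop
 endfacet
 facet normal -0.401 -0.903 -0.154
  outer loop
   vertex 0.9 0.9 1.4
   vertex 2.3 0.5 0.1
   vertex 2.4 0.2 1.6
  endloop
 endfacet
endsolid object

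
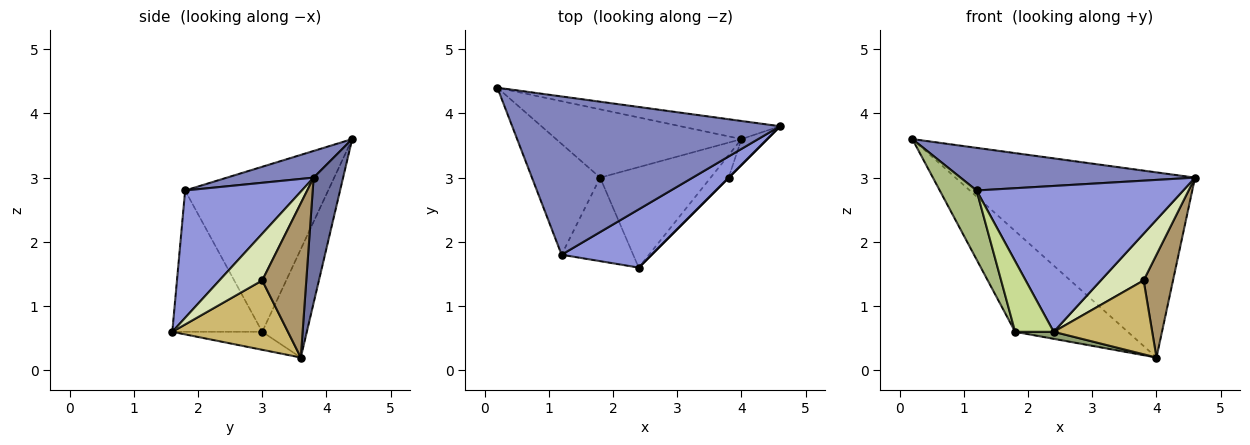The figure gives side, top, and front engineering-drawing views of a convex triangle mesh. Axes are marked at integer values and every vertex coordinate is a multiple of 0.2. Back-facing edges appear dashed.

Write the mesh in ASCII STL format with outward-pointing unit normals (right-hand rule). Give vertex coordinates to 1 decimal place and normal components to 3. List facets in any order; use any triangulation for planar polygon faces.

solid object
 facet normal 0.122 0.988 -0.097
  outer loop
   vertex 4.0 3.6 0.2
   vertex 0.2 4.4 3.6
   vertex 4.6 3.8 3.0
  endloop
 endfacet
 facet normal 0.096 -0.259 0.961
  outer loop
   vertex 1.2 1.8 2.8
   vertex 4.6 3.8 3.0
   vertex 0.2 4.4 3.6
  endloop
 endfacet
 facet normal 0.465 -0.823 0.328
  outer loop
   vertex 1.2 1.8 2.8
   vertex 2.4 1.6 0.6
   vertex 4.6 3.8 3.0
  endloop
 endfacet
 facet normal -0.311 0.787 -0.533
  outer loop
   vertex 1.8 3.0 0.6
   vertex 0.2 4.4 3.6
   vertex 4.0 3.6 0.2
  endloop
 endfacet
 facet normal -0.160 -0.069 -0.985
  outer loop
   vertex 1.8 3.0 0.6
   vertex 4.0 3.6 0.2
   vertex 2.4 1.6 0.6
  endloop
 endfacet
 facet normal -0.899 -0.232 -0.371
  outer loop
   vertex 1.8 3.0 0.6
   vertex 1.2 1.8 2.8
   vertex 0.2 4.4 3.6
  endloop
 endfacet
 facet normal -0.833 -0.357 -0.422
  outer loop
   vertex 1.8 3.0 0.6
   vertex 2.4 1.6 0.6
   vertex 1.2 1.8 2.8
  endloop
 endfacet
 facet normal 0.707 -0.707 0.000
  outer loop
   vertex 3.8 3.0 1.4
   vertex 4.6 3.8 3.0
   vertex 2.4 1.6 0.6
  endloop
 endfacet
 facet normal 0.824 -0.549 -0.137
  outer loop
   vertex 3.8 3.0 1.4
   vertex 4.0 3.6 0.2
   vertex 4.6 3.8 3.0
  endloop
 endfacet
 facet normal 0.747 -0.636 -0.194
  outer loop
   vertex 3.8 3.0 1.4
   vertex 2.4 1.6 0.6
   vertex 4.0 3.6 0.2
  endloop
 endfacet
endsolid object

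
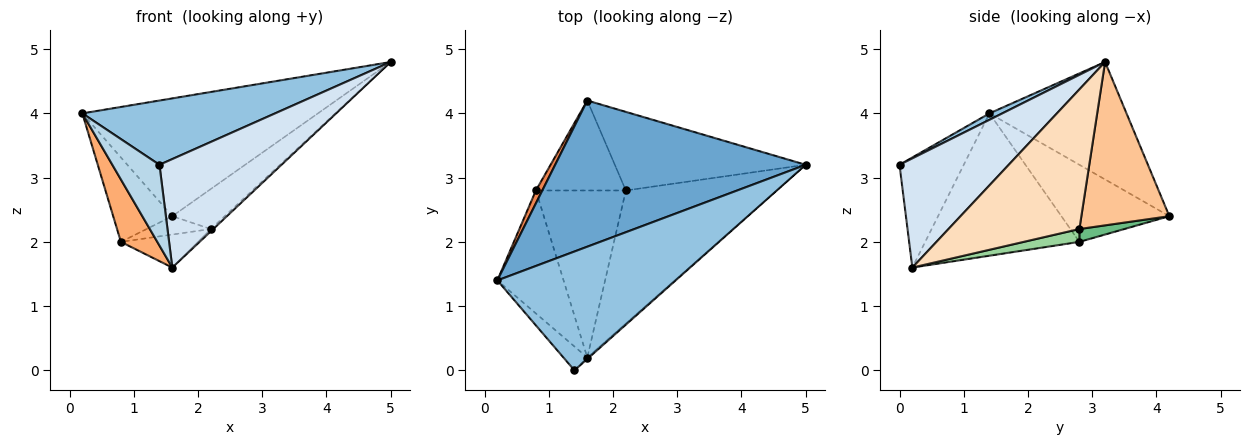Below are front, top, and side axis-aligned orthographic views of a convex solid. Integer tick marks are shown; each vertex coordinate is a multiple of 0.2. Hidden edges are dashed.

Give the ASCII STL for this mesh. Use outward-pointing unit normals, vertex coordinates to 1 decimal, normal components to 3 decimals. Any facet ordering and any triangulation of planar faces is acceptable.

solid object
 facet normal -0.343 0.589 0.731
  outer loop
   vertex 1.6 4.2 2.4
   vertex 0.2 1.4 4.0
   vertex 5.0 3.2 4.8
  endloop
 endfacet
 facet normal 0.032 -0.475 0.879
  outer loop
   vertex 1.4 0.0 3.2
   vertex 5.0 3.2 4.8
   vertex 0.2 1.4 4.0
  endloop
 endfacet
 facet normal -0.794 -0.583 -0.172
  outer loop
   vertex 1.4 0.0 3.2
   vertex 0.2 1.4 4.0
   vertex 1.6 0.2 1.6
  endloop
 endfacet
 facet normal 0.667 -0.745 -0.010
  outer loop
   vertex 1.4 0.0 3.2
   vertex 1.6 0.2 1.6
   vertex 5.0 3.2 4.8
  endloop
 endfacet
 facet normal -0.875 0.479 0.073
  outer loop
   vertex 0.8 2.8 2.0
   vertex 0.2 1.4 4.0
   vertex 1.6 4.2 2.4
  endloop
 endfacet
 facet normal -0.887 -0.209 -0.413
  outer loop
   vertex 0.8 2.8 2.0
   vertex 1.6 0.2 1.6
   vertex 0.2 1.4 4.0
  endloop
 endfacet
 facet normal 0.606 0.361 -0.709
  outer loop
   vertex 2.2 2.8 2.2
   vertex 1.6 4.2 2.4
   vertex 5.0 3.2 4.8
  endloop
 endfacet
 facet normal 0.679 0.013 -0.734
  outer loop
   vertex 2.2 2.8 2.2
   vertex 5.0 3.2 4.8
   vertex 1.6 0.2 1.6
  endloop
 endfacet
 facet normal 0.139 0.198 -0.970
  outer loop
   vertex 2.2 2.8 2.2
   vertex 0.8 2.8 2.0
   vertex 1.6 4.2 2.4
  endloop
 endfacet
 facet normal 0.139 0.192 -0.971
  outer loop
   vertex 2.2 2.8 2.2
   vertex 1.6 0.2 1.6
   vertex 0.8 2.8 2.0
  endloop
 endfacet
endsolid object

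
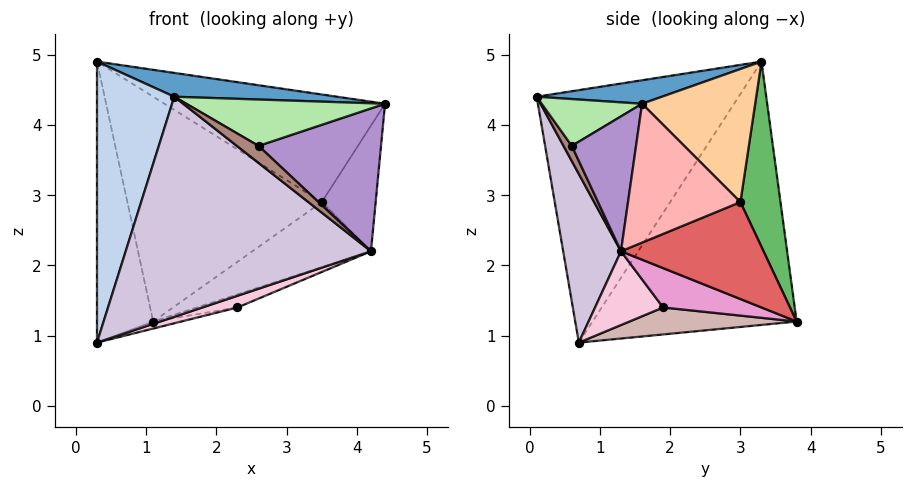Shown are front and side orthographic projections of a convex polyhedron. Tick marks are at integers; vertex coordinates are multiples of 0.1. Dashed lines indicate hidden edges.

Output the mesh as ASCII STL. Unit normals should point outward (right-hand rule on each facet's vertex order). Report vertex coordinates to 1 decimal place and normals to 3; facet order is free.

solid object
 facet normal 0.094 -0.122 0.988
  outer loop
   vertex 1.4 0.1 4.4
   vertex 4.4 1.6 4.3
   vertex 0.3 3.3 4.9
  endloop
 endfacet
 facet normal -0.910 -0.348 0.226
  outer loop
   vertex 0.3 0.7 0.9
   vertex 1.4 0.1 4.4
   vertex 0.3 3.3 4.9
  endloop
 endfacet
 facet normal -0.950 0.262 -0.170
  outer loop
   vertex 0.3 0.7 0.9
   vertex 0.3 3.3 4.9
   vertex 1.1 3.8 1.2
  endloop
 endfacet
 facet normal 0.392 0.764 0.512
  outer loop
   vertex 3.5 3.0 2.9
   vertex 0.3 3.3 4.9
   vertex 4.4 1.6 4.3
  endloop
 endfacet
 facet normal 0.199 0.965 0.173
  outer loop
   vertex 3.5 3.0 2.9
   vertex 1.1 3.8 1.2
   vertex 0.3 3.3 4.9
  endloop
 endfacet
 facet normal 0.447 -0.885 0.134
  outer loop
   vertex 2.6 0.6 3.7
   vertex 4.4 1.6 4.3
   vertex 1.4 0.1 4.4
  endloop
 endfacet
 facet normal 0.605 0.503 -0.617
  outer loop
   vertex 4.2 1.3 2.2
   vertex 1.1 3.8 1.2
   vertex 3.5 3.0 2.9
  endloop
 endfacet
 facet normal 0.892 0.427 -0.146
  outer loop
   vertex 4.2 1.3 2.2
   vertex 3.5 3.0 2.9
   vertex 4.4 1.6 4.3
  endloop
 endfacet
 facet normal 0.463 -0.883 0.082
  outer loop
   vertex 4.2 1.3 2.2
   vertex 4.4 1.6 4.3
   vertex 2.6 0.6 3.7
  endloop
 endfacet
 facet normal 0.223 -0.947 -0.232
  outer loop
   vertex 4.2 1.3 2.2
   vertex 1.4 0.1 4.4
   vertex 0.3 0.7 0.9
  endloop
 endfacet
 facet normal 0.357 -0.933 -0.055
  outer loop
   vertex 4.2 1.3 2.2
   vertex 2.6 0.6 3.7
   vertex 1.4 0.1 4.4
  endloop
 endfacet
 facet normal 0.221 0.037 -0.974
  outer loop
   vertex 2.3 1.9 1.4
   vertex 0.3 0.7 0.9
   vertex 1.1 3.8 1.2
  endloop
 endfacet
 facet normal 0.429 0.178 -0.886
  outer loop
   vertex 2.3 1.9 1.4
   vertex 1.1 3.8 1.2
   vertex 4.2 1.3 2.2
  endloop
 endfacet
 facet normal 0.335 -0.173 -0.926
  outer loop
   vertex 2.3 1.9 1.4
   vertex 4.2 1.3 2.2
   vertex 0.3 0.7 0.9
  endloop
 endfacet
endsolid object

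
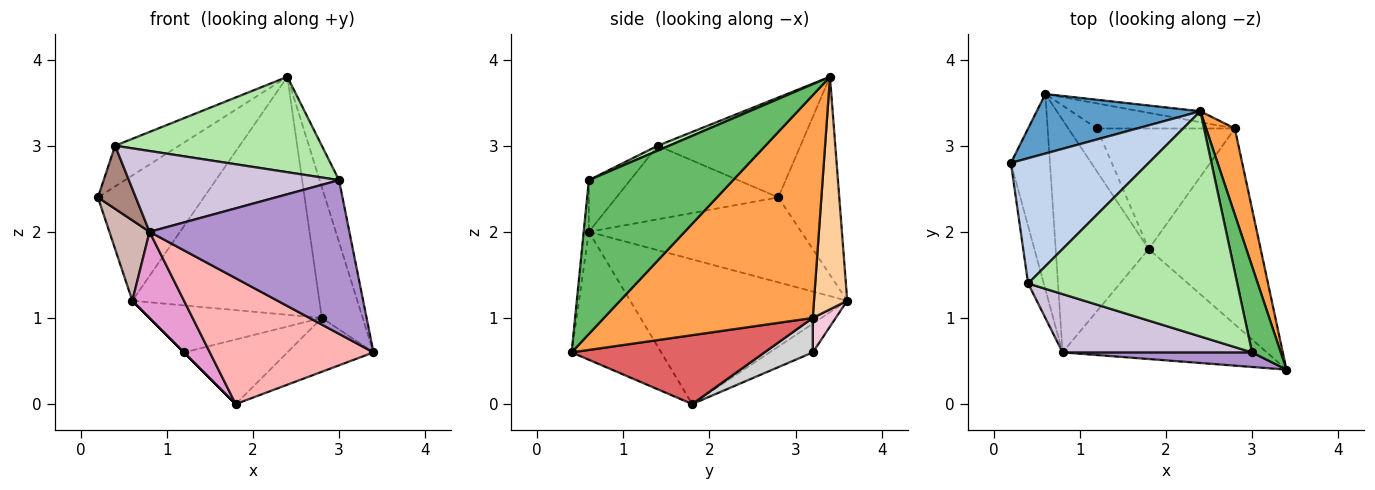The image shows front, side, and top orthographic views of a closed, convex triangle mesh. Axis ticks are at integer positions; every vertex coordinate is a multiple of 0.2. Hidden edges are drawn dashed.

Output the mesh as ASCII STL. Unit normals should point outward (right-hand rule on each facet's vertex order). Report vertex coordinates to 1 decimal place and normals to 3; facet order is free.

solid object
 facet normal -0.461 0.802 0.381
  outer loop
   vertex 0.6 3.6 1.2
   vertex 0.2 2.8 2.4
   vertex 2.4 3.4 3.8
  endloop
 endfacet
 facet normal -0.568 0.254 0.783
  outer loop
   vertex 0.4 1.4 3.0
   vertex 2.4 3.4 3.8
   vertex 0.2 2.8 2.4
  endloop
 endfacet
 facet normal 0.974 0.191 0.125
  outer loop
   vertex 2.8 3.2 1.0
   vertex 2.4 3.4 3.8
   vertex 3.4 0.4 0.6
  endloop
 endfacet
 facet normal 0.175 0.984 -0.045
  outer loop
   vertex 2.8 3.2 1.0
   vertex 0.6 3.6 1.2
   vertex 2.4 3.4 3.8
  endloop
 endfacet
 facet normal 0.975 0.131 0.182
  outer loop
   vertex 3.0 0.6 2.6
   vertex 3.4 0.4 0.6
   vertex 2.4 3.4 3.8
  endloop
 endfacet
 facet normal 0.022 -0.390 0.921
  outer loop
   vertex 3.0 0.6 2.6
   vertex 2.4 3.4 3.8
   vertex 0.4 1.4 3.0
  endloop
 endfacet
 facet normal 0.510 0.228 -0.829
  outer loop
   vertex 1.8 1.8 0.0
   vertex 2.8 3.2 1.0
   vertex 3.4 0.4 0.6
  endloop
 endfacet
 facet normal -0.381 -0.696 -0.608
  outer loop
   vertex 0.8 0.6 2.0
   vertex 1.8 1.8 0.0
   vertex 3.4 0.4 0.6
  endloop
 endfacet
 facet normal -0.026 -0.995 0.094
  outer loop
   vertex 0.8 0.6 2.0
   vertex 3.4 0.4 0.6
   vertex 3.0 0.6 2.6
  endloop
 endfacet
 facet normal -0.158 -0.801 0.578
  outer loop
   vertex 0.8 0.6 2.0
   vertex 3.0 0.6 2.6
   vertex 0.4 1.4 3.0
  endloop
 endfacet
 facet normal -0.953 -0.223 -0.203
  outer loop
   vertex 0.8 0.6 2.0
   vertex 0.4 1.4 3.0
   vertex 0.2 2.8 2.4
  endloop
 endfacet
 facet normal -0.896 -0.169 -0.411
  outer loop
   vertex 0.8 0.6 2.0
   vertex 0.2 2.8 2.4
   vertex 0.6 3.6 1.2
  endloop
 endfacet
 facet normal -0.825 -0.196 -0.530
  outer loop
   vertex 0.8 0.6 2.0
   vertex 0.6 3.6 1.2
   vertex 1.8 1.8 0.0
  endloop
 endfacet
 facet normal 0.117 0.876 -0.467
  outer loop
   vertex 1.2 3.2 0.6
   vertex 0.6 3.6 1.2
   vertex 2.8 3.2 1.0
  endloop
 endfacet
 facet normal -0.707 0.000 -0.707
  outer loop
   vertex 1.2 3.2 0.6
   vertex 1.8 1.8 0.0
   vertex 0.6 3.6 1.2
  endloop
 endfacet
 facet normal 0.215 0.461 -0.861
  outer loop
   vertex 1.2 3.2 0.6
   vertex 2.8 3.2 1.0
   vertex 1.8 1.8 0.0
  endloop
 endfacet
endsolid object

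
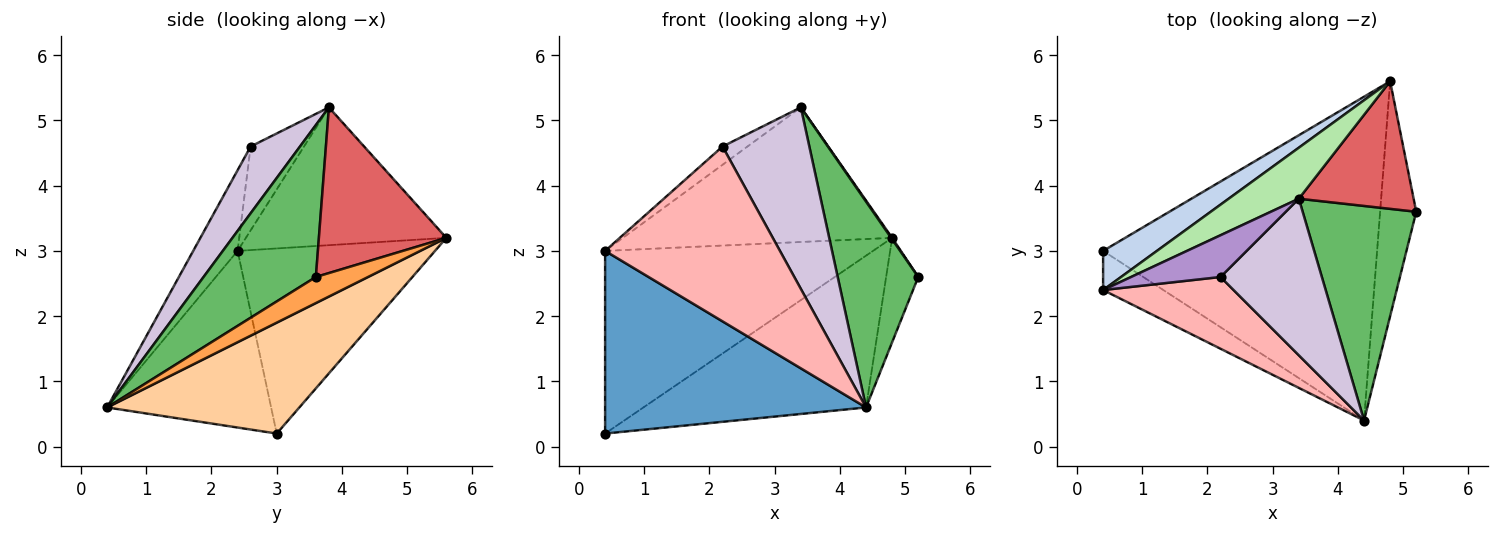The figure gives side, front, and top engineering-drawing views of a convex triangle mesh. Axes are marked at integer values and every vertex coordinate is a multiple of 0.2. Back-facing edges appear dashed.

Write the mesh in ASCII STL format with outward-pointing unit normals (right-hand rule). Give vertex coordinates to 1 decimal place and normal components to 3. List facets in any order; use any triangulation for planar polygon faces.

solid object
 facet normal -0.524 -0.833 -0.179
  outer loop
   vertex 0.4 3.0 0.2
   vertex 4.4 0.4 0.6
   vertex 0.4 2.4 3.0
  endloop
 endfacet
 facet normal -0.585 0.793 0.170
  outer loop
   vertex 4.8 5.6 3.2
   vertex 0.4 3.0 0.2
   vertex 0.4 2.4 3.0
  endloop
 endfacet
 facet normal 0.551 0.339 -0.763
  outer loop
   vertex 4.8 5.6 3.2
   vertex 5.2 3.6 2.6
   vertex 4.4 0.4 0.6
  endloop
 endfacet
 facet normal 0.344 0.399 -0.850
  outer loop
   vertex 4.8 5.6 3.2
   vertex 4.4 0.4 0.6
   vertex 0.4 3.0 0.2
  endloop
 endfacet
 facet normal 0.695 -0.498 0.519
  outer loop
   vertex 3.4 3.8 5.2
   vertex 4.4 0.4 0.6
   vertex 5.2 3.6 2.6
  endloop
 endfacet
 facet normal -0.571 0.767 0.291
  outer loop
   vertex 3.4 3.8 5.2
   vertex 4.8 5.6 3.2
   vertex 0.4 2.4 3.0
  endloop
 endfacet
 facet normal 0.822 -0.006 0.570
  outer loop
   vertex 3.4 3.8 5.2
   vertex 5.2 3.6 2.6
   vertex 4.8 5.6 3.2
  endloop
 endfacet
 facet normal -0.229 -0.901 0.370
  outer loop
   vertex 2.2 2.6 4.6
   vertex 0.4 2.4 3.0
   vertex 4.4 0.4 0.6
  endloop
 endfacet
 facet normal -0.652 0.304 0.695
  outer loop
   vertex 2.2 2.6 4.6
   vertex 3.4 3.8 5.2
   vertex 0.4 2.4 3.0
  endloop
 endfacet
 facet normal 0.395 -0.695 0.600
  outer loop
   vertex 2.2 2.6 4.6
   vertex 4.4 0.4 0.6
   vertex 3.4 3.8 5.2
  endloop
 endfacet
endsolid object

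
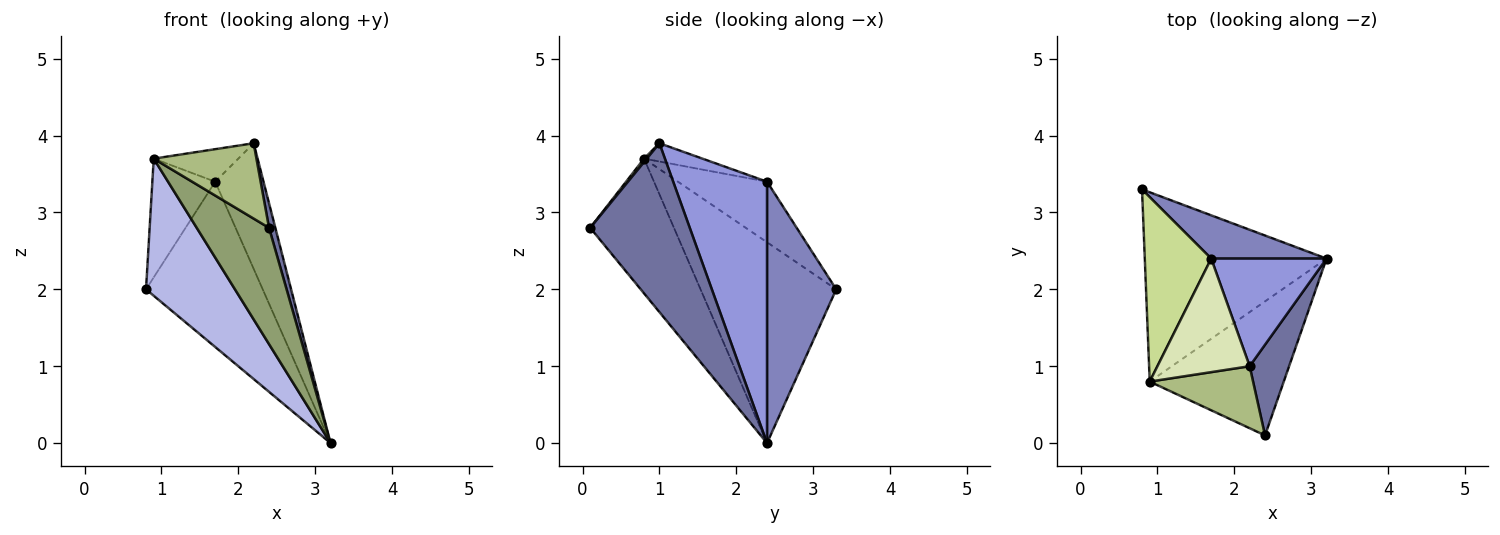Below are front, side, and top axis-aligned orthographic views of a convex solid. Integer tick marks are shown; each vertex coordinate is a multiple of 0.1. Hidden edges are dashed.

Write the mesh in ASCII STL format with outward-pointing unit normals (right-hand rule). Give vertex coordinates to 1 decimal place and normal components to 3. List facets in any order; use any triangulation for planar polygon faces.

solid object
 facet normal 0.972 -0.062 0.227
  outer loop
   vertex 2.2 1.0 3.9
   vertex 2.4 0.1 2.8
   vertex 3.2 2.4 0.0
  endloop
 endfacet
 facet normal 0.498 0.839 0.220
  outer loop
   vertex 1.7 2.4 3.4
   vertex 3.2 2.4 0.0
   vertex 0.8 3.3 2.0
  endloop
 endfacet
 facet normal 0.828 0.426 0.365
  outer loop
   vertex 1.7 2.4 3.4
   vertex 2.2 1.0 3.9
   vertex 3.2 2.4 0.0
  endloop
 endfacet
 facet normal -0.667 -0.437 -0.604
  outer loop
   vertex 0.9 0.8 3.7
   vertex 0.8 3.3 2.0
   vertex 3.2 2.4 0.0
  endloop
 endfacet
 facet normal -0.605 -0.522 -0.602
  outer loop
   vertex 0.9 0.8 3.7
   vertex 3.2 2.4 0.0
   vertex 2.4 0.1 2.8
  endloop
 endfacet
 facet normal 0.021 -0.772 0.635
  outer loop
   vertex 0.9 0.8 3.7
   vertex 2.4 0.1 2.8
   vertex 2.2 1.0 3.9
  endloop
 endfacet
 facet normal -0.609 0.429 0.667
  outer loop
   vertex 0.9 0.8 3.7
   vertex 1.7 2.4 3.4
   vertex 0.8 3.3 2.0
  endloop
 endfacet
 facet normal -0.187 0.271 0.944
  outer loop
   vertex 0.9 0.8 3.7
   vertex 2.2 1.0 3.9
   vertex 1.7 2.4 3.4
  endloop
 endfacet
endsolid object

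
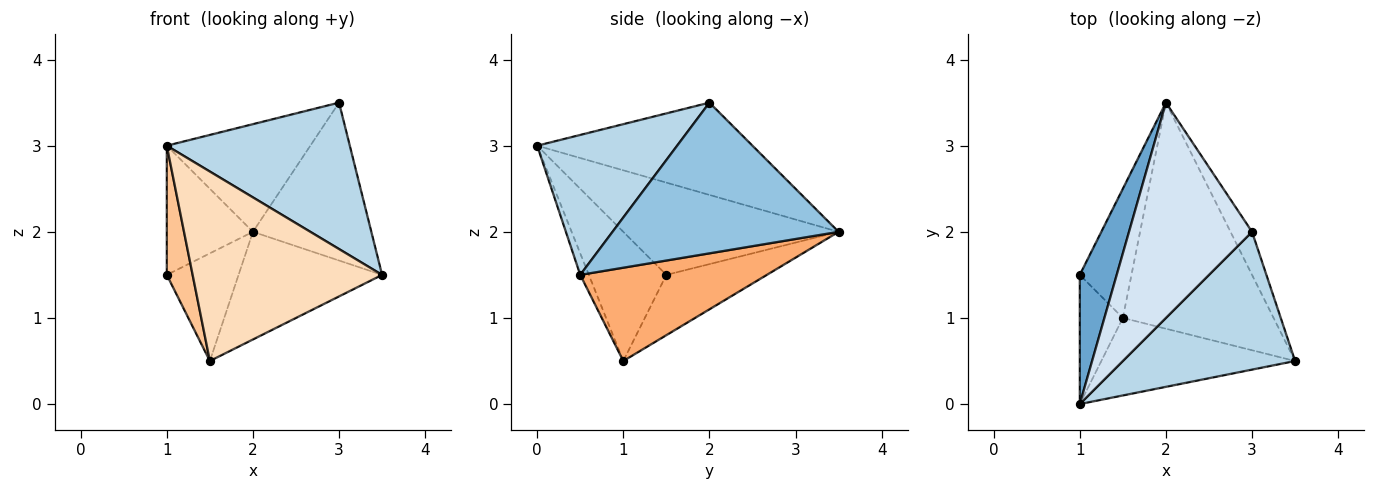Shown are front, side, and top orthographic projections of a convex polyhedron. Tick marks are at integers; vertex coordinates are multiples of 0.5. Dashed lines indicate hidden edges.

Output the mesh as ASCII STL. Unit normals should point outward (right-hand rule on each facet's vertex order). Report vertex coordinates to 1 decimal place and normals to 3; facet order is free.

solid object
 facet normal -0.870 0.348 0.348
  outer loop
   vertex 1.0 0.0 3.0
   vertex 2.0 3.5 2.0
   vertex 1.0 1.5 1.5
  endloop
 endfacet
 facet normal 0.879 0.460 -0.126
  outer loop
   vertex 3.0 2.0 3.5
   vertex 3.5 0.5 1.5
   vertex 2.0 3.5 2.0
  endloop
 endfacet
 facet normal 0.487 -0.636 0.599
  outer loop
   vertex 3.0 2.0 3.5
   vertex 1.0 0.0 3.0
   vertex 3.5 0.5 1.5
  endloop
 endfacet
 facet normal -0.557 0.371 0.743
  outer loop
   vertex 3.0 2.0 3.5
   vertex 2.0 3.5 2.0
   vertex 1.0 0.0 3.0
  endloop
 endfacet
 facet normal -0.667 0.477 -0.572
  outer loop
   vertex 1.5 1.0 0.5
   vertex 1.0 1.5 1.5
   vertex 2.0 3.5 2.0
  endloop
 endfacet
 facet normal 0.488 0.375 -0.788
  outer loop
   vertex 1.5 1.0 0.5
   vertex 2.0 3.5 2.0
   vertex 3.5 0.5 1.5
  endloop
 endfacet
 facet normal -0.905 -0.302 -0.302
  outer loop
   vertex 1.5 1.0 0.5
   vertex 1.0 0.0 3.0
   vertex 1.0 1.5 1.5
  endloop
 endfacet
 facet normal -0.042 -0.925 -0.378
  outer loop
   vertex 1.5 1.0 0.5
   vertex 3.5 0.5 1.5
   vertex 1.0 0.0 3.0
  endloop
 endfacet
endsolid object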